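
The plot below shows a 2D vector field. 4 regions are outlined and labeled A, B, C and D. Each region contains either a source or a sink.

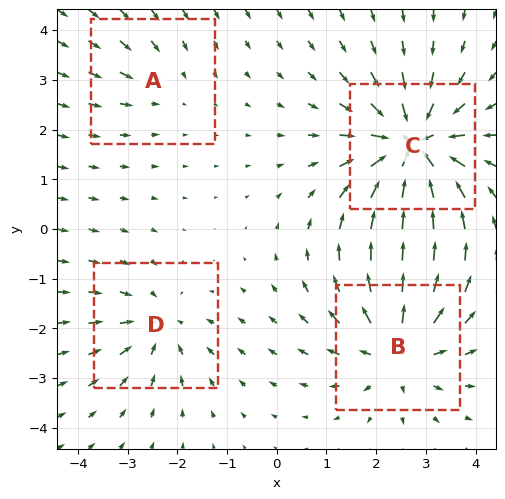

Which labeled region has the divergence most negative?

Divergence at each region's feature centre — A: about -2, B: about +5, C: about -7, D: about -4. Region C is most negative.

C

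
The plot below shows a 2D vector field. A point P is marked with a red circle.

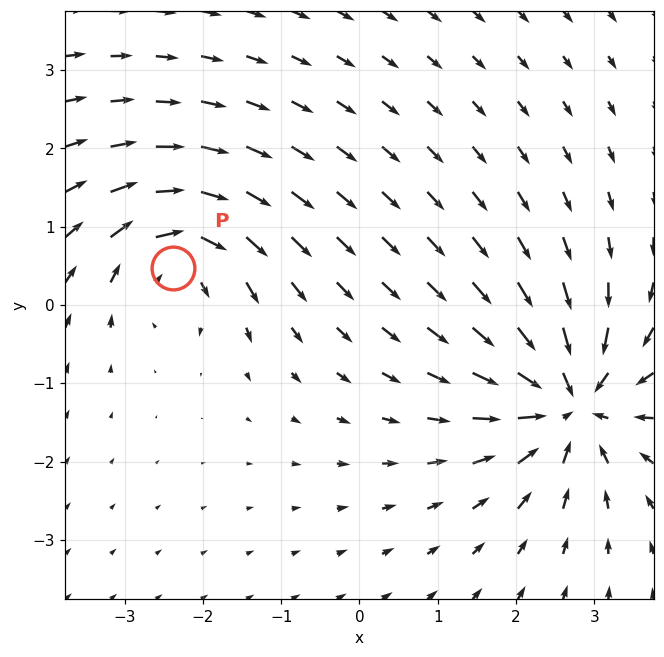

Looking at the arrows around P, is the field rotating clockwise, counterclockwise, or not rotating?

clockwise

Near P at (-2.4, 0.5) the arrows circulate clockwise. The curl (z-component) there is about -4; negative curl means clockwise rotation.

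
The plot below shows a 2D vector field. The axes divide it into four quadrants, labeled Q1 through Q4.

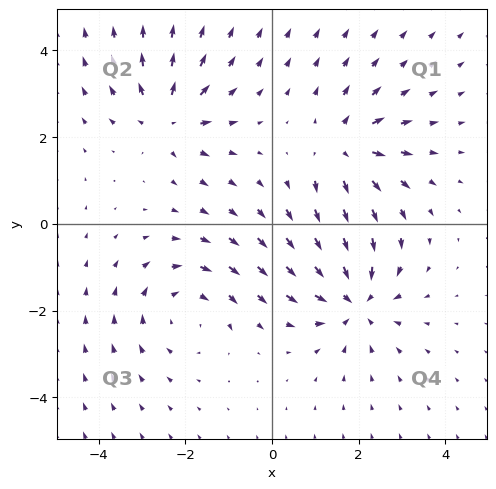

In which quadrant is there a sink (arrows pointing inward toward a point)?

Q4

The sink sits at approximately (1.9, -1.8), which lies in quadrant Q4. The divergence there is about -5, negative as expected for a sink.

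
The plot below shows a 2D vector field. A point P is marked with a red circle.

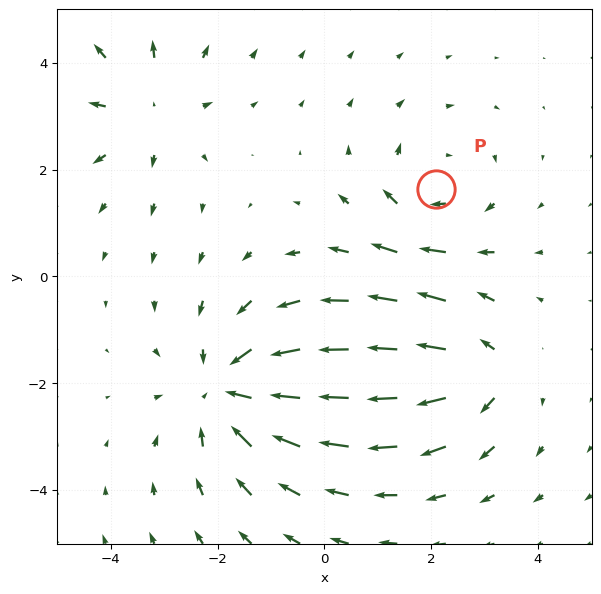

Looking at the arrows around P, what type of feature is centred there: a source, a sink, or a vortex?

At P (2.1, 1.6) the arrows circulate clockwise. Divergence ≈0, curl about -3 — near-zero divergence with nonzero curl is a vortex.

vortex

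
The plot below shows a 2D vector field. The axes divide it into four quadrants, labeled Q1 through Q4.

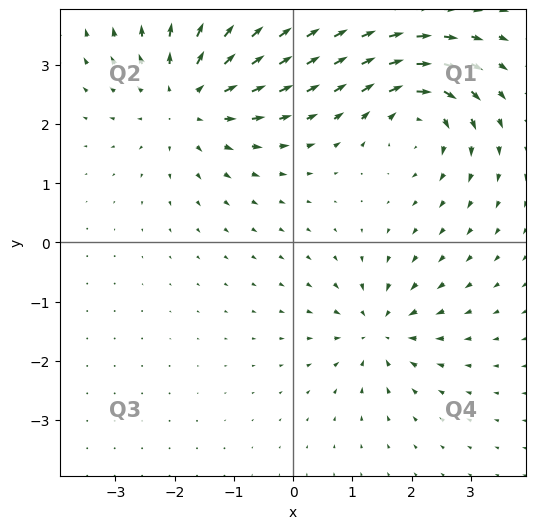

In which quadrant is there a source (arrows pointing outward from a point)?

The source sits at approximately (-1.8, 2.4), which lies in quadrant Q2. The divergence there is about +4, positive as expected for a source.

Q2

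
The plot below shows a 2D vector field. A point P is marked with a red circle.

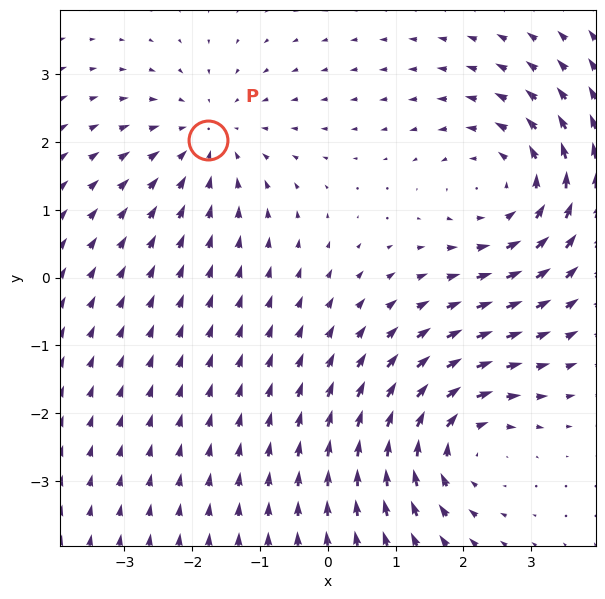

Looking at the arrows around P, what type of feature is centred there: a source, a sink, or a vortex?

sink

At P (-1.8, 2.0) the arrows converge inward. Divergence about -3, curl ≈0 — negative divergence with near-zero curl is a sink.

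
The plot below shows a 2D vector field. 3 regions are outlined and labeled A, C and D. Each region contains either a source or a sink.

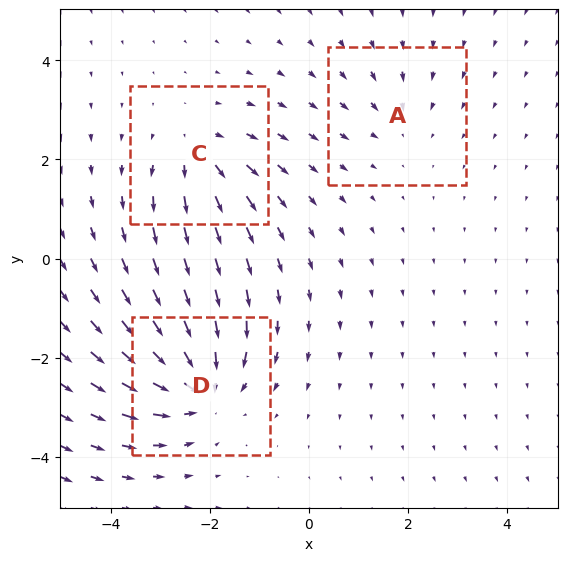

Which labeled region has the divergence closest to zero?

Divergence at each region's feature centre — A: about -2, C: about +4, D: about -5. Region A is closest to zero.

A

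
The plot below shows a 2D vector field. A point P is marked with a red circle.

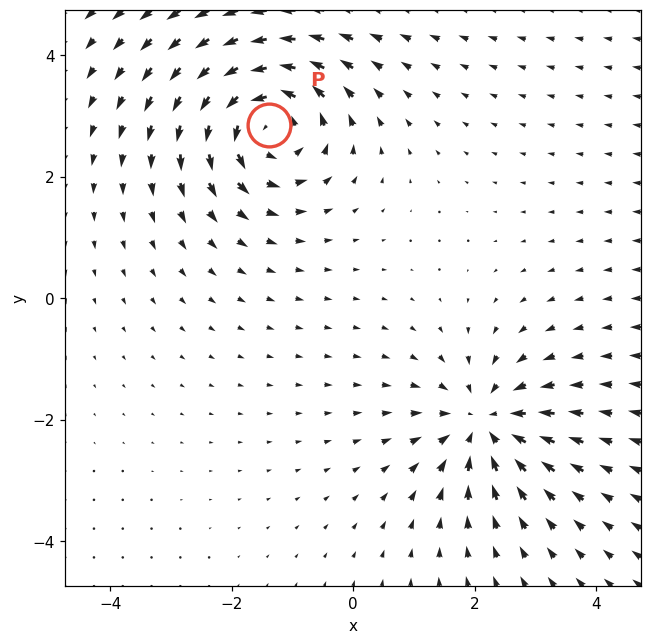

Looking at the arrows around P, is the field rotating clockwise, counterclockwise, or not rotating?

counterclockwise

Near P at (-1.4, 2.8) the arrows circulate counterclockwise. The curl (z-component) there is about +4; positive curl means counterclockwise rotation.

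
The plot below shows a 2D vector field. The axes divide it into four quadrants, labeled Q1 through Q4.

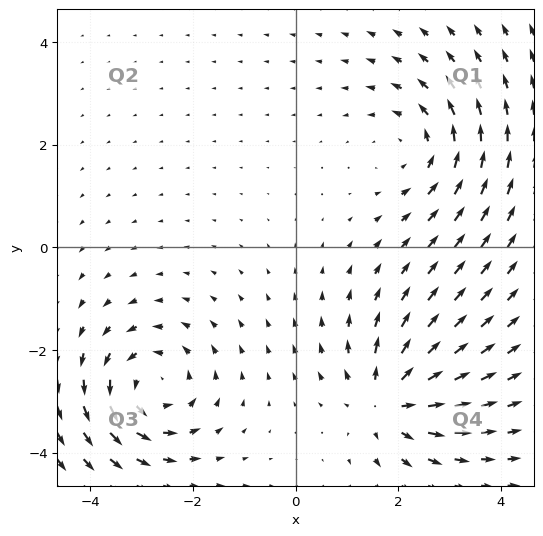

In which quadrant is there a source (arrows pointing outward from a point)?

Q4

The source sits at approximately (1.8, -3.0), which lies in quadrant Q4. The divergence there is about +6, positive as expected for a source.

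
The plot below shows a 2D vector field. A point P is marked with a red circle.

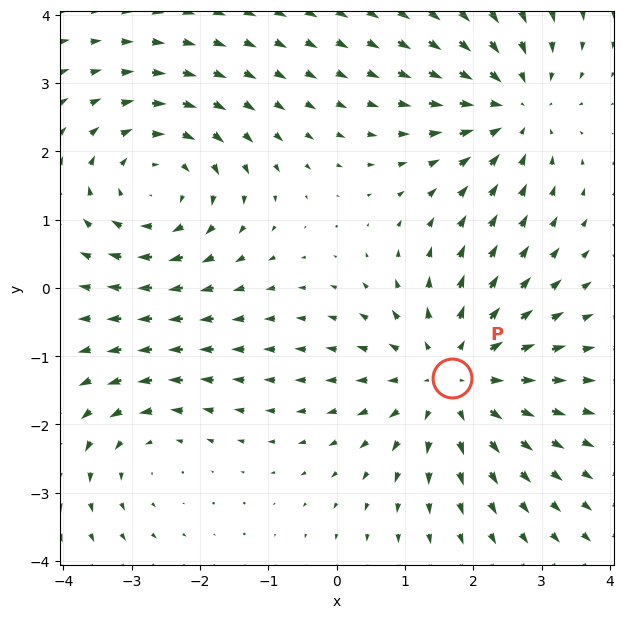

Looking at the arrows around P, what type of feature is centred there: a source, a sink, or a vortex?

source

At P (1.7, -1.3) the arrows spread outward. Divergence about +4, curl ≈0 — positive divergence with near-zero curl is a source.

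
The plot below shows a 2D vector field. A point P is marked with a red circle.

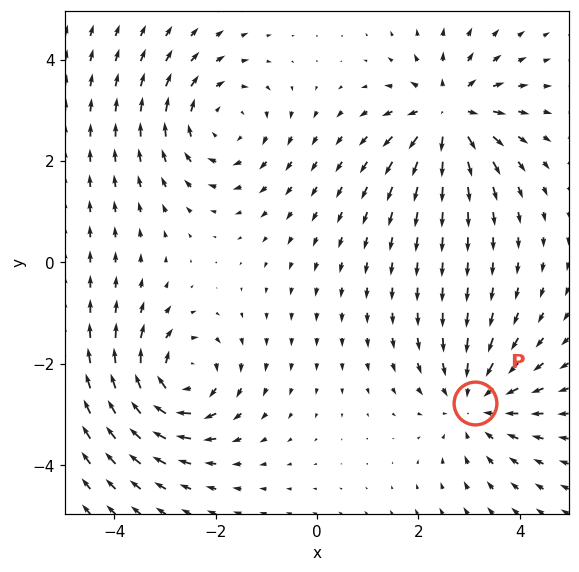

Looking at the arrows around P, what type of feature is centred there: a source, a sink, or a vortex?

At P (3.1, -2.8) the arrows converge inward. Divergence about -4, curl ≈0 — negative divergence with near-zero curl is a sink.

sink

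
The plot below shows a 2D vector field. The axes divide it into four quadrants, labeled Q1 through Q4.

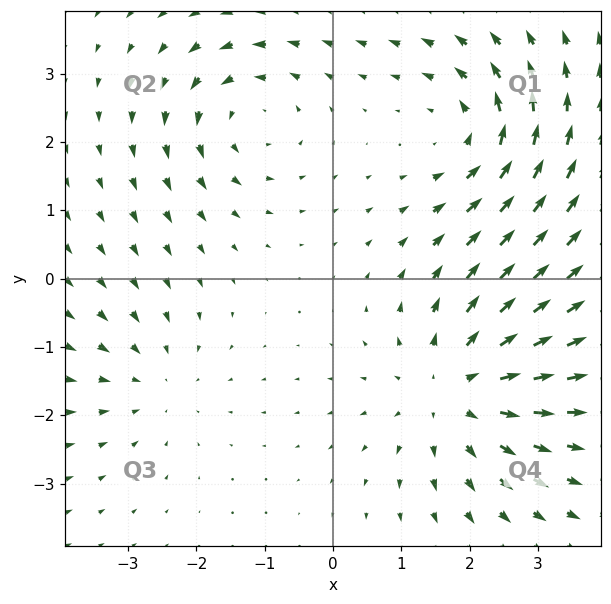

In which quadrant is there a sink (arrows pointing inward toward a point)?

The sink sits at approximately (-2.6, -1.5), which lies in quadrant Q3. The divergence there is about -2, negative as expected for a sink.

Q3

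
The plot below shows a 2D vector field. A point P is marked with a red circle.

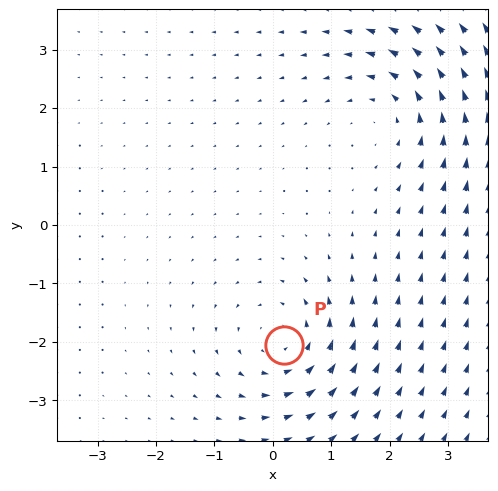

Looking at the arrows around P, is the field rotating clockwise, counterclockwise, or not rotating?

Near P at (0.2, -2.1) the arrows circulate counterclockwise. The curl (z-component) there is about +5; positive curl means counterclockwise rotation.

counterclockwise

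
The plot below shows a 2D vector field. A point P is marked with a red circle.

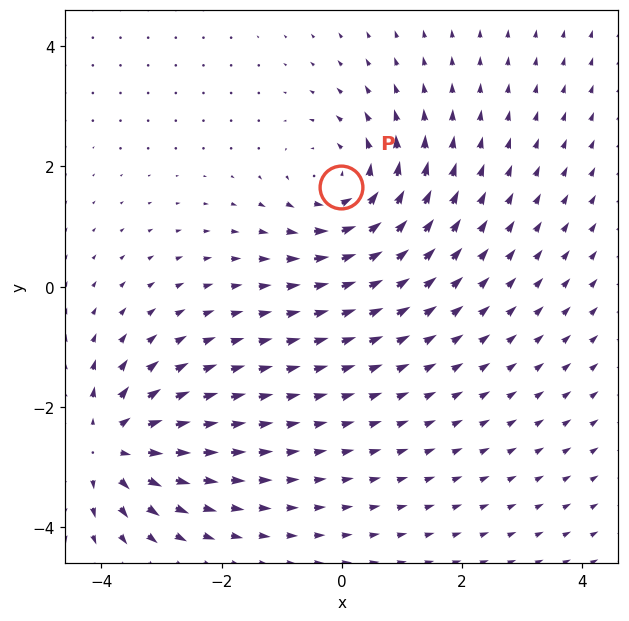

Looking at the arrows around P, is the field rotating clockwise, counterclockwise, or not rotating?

Near P at (-0.0, 1.6) the arrows circulate counterclockwise. The curl (z-component) there is about +4; positive curl means counterclockwise rotation.

counterclockwise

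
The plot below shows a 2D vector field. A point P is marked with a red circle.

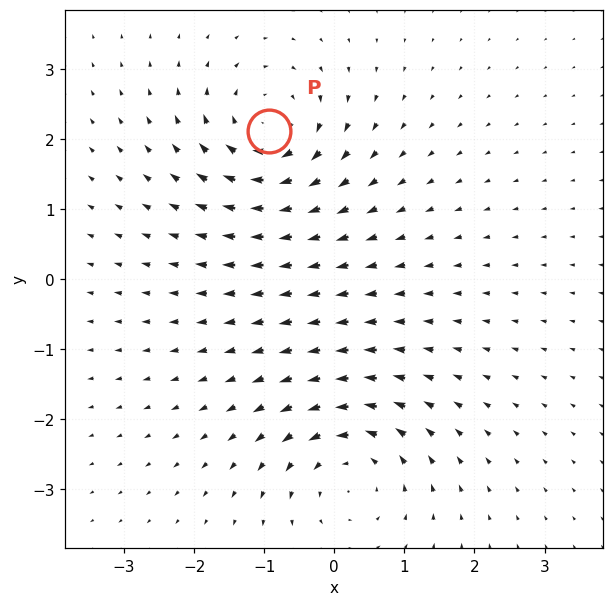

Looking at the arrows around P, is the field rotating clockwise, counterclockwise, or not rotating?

clockwise

Near P at (-0.9, 2.1) the arrows circulate clockwise. The curl (z-component) there is about -6; negative curl means clockwise rotation.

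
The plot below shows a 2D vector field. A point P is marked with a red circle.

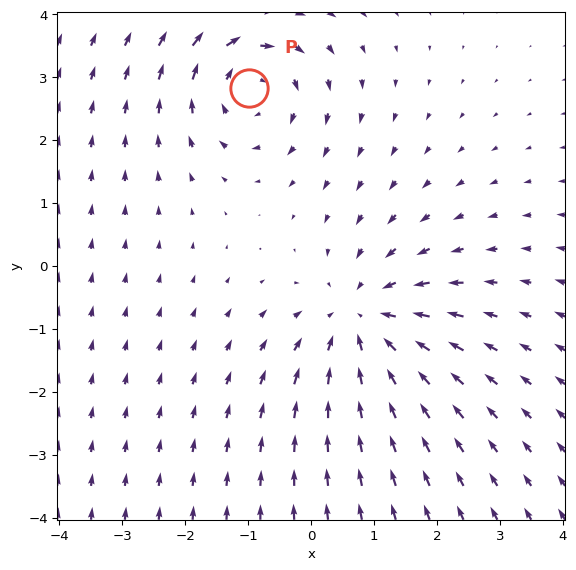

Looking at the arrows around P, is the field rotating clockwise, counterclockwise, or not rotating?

clockwise

Near P at (-1.0, 2.8) the arrows circulate clockwise. The curl (z-component) there is about -3; negative curl means clockwise rotation.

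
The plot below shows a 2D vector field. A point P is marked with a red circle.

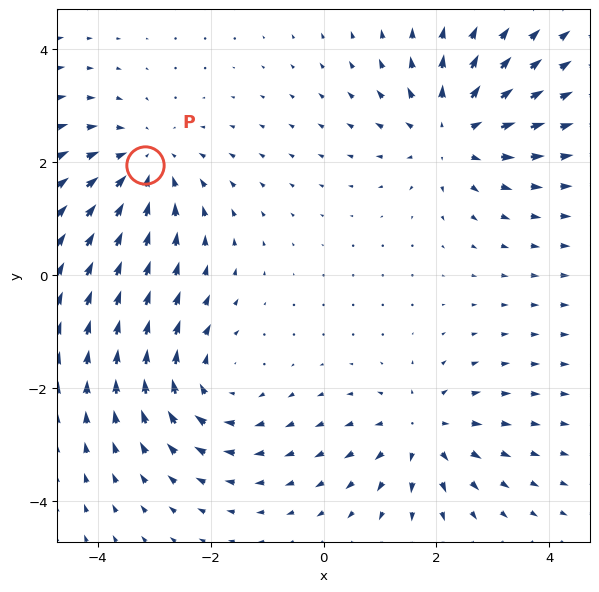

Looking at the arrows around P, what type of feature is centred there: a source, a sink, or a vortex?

At P (-3.2, 2.0) the arrows converge inward. Divergence about -4, curl ≈0 — negative divergence with near-zero curl is a sink.

sink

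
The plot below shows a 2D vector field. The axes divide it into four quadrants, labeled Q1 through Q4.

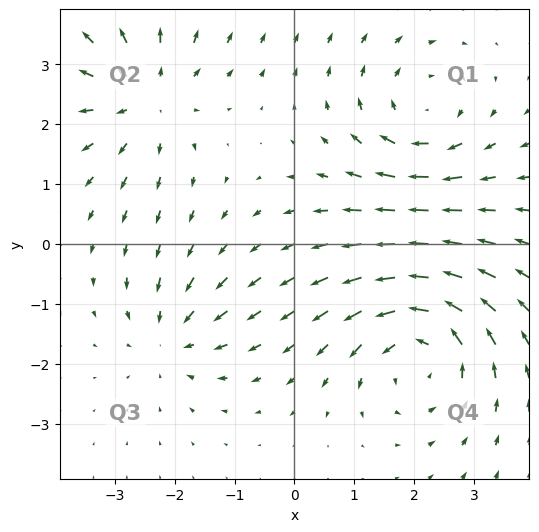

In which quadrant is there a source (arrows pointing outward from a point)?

The source sits at approximately (-2.5, 2.5), which lies in quadrant Q2. The divergence there is about +4, positive as expected for a source.

Q2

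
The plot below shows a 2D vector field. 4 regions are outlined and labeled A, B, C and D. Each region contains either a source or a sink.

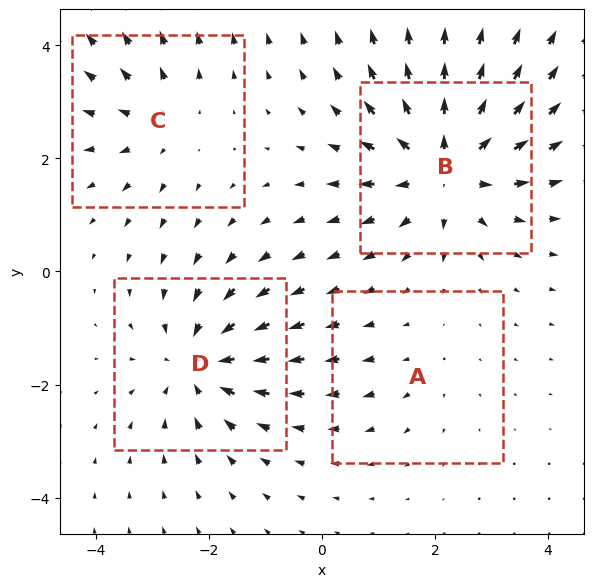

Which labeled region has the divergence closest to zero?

Divergence at each region's feature centre — A: about +2, B: about +6, C: about +3, D: about -5. Region A is closest to zero.

A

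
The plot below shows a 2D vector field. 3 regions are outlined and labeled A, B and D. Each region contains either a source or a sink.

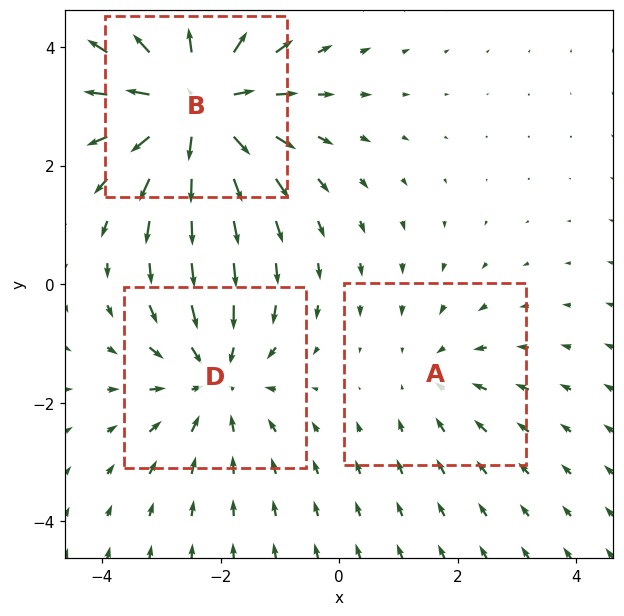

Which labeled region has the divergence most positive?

B

Divergence at each region's feature centre — A: about -2, B: about +4, D: about -3. Region B is most positive.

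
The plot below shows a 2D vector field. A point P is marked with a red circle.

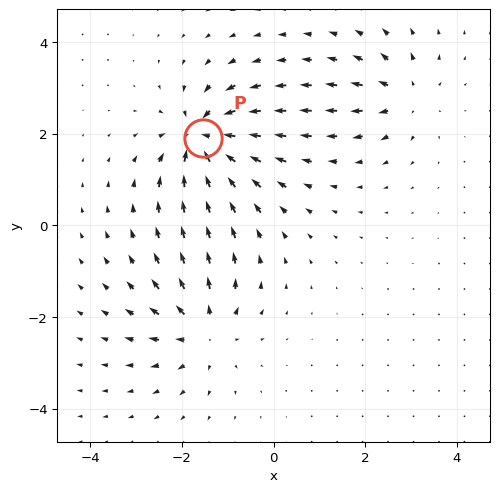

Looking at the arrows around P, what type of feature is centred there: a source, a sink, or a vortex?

At P (-1.5, 1.9) the arrows converge inward. Divergence about -6, curl ≈0 — negative divergence with near-zero curl is a sink.

sink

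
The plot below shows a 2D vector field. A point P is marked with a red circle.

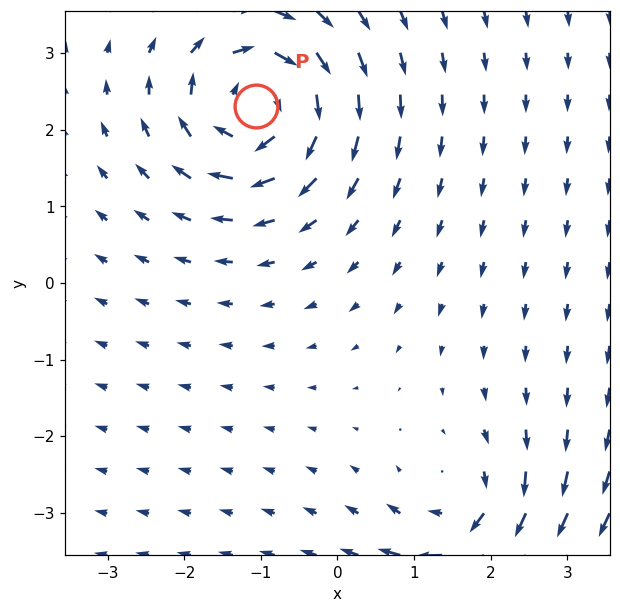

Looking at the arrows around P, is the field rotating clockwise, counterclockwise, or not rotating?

clockwise

Near P at (-1.1, 2.3) the arrows circulate clockwise. The curl (z-component) there is about -6; negative curl means clockwise rotation.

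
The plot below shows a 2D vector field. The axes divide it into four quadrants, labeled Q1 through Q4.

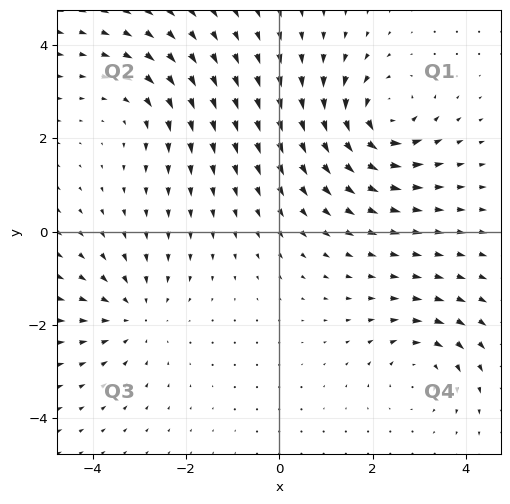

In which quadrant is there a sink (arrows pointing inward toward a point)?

Q3

The sink sits at approximately (-3.1, -1.8), which lies in quadrant Q3. The divergence there is about -3, negative as expected for a sink.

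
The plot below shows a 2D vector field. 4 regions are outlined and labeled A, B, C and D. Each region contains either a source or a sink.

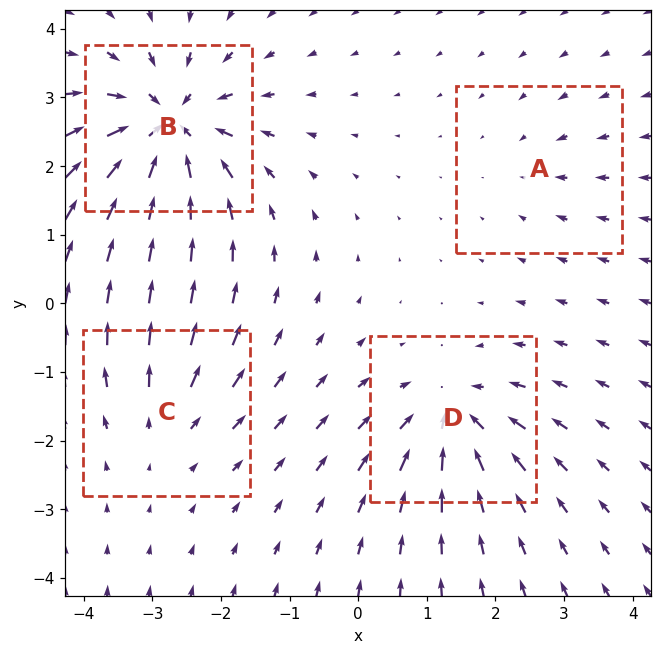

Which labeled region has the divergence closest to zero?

Divergence at each region's feature centre — A: about -2, B: about -9, C: about +4, D: about -6. Region A is closest to zero.

A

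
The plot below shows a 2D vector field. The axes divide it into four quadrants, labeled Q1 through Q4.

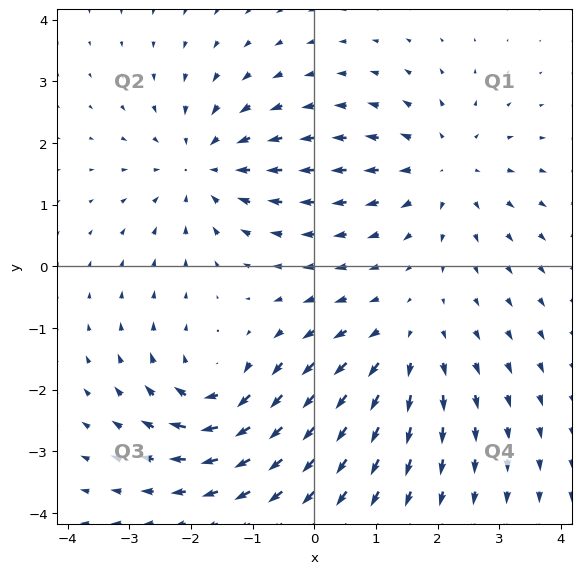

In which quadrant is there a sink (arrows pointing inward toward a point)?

Q2

The sink sits at approximately (-1.8, 1.6), which lies in quadrant Q2. The divergence there is about -4, negative as expected for a sink.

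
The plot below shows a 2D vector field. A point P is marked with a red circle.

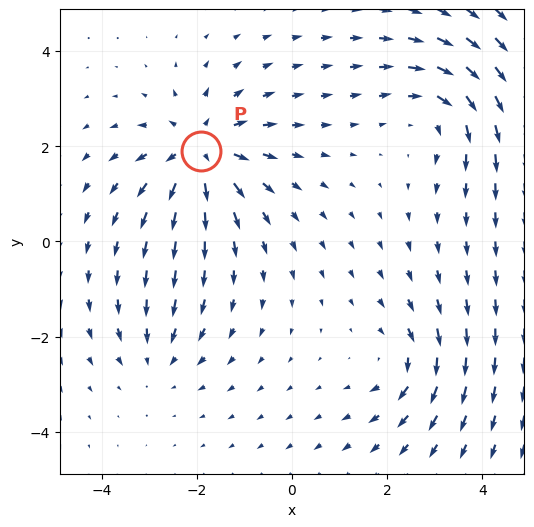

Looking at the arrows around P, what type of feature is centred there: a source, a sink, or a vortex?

At P (-1.9, 1.9) the arrows spread outward. Divergence about +5, curl ≈0 — positive divergence with near-zero curl is a source.

source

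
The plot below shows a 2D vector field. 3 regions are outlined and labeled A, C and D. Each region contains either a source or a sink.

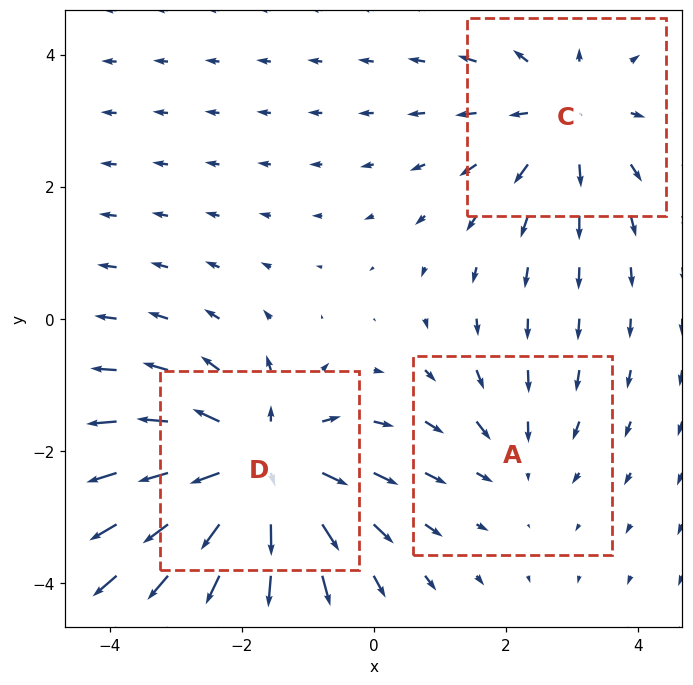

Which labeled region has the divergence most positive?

Divergence at each region's feature centre — A: about -2, C: about +3, D: about +4. Region D is most positive.

D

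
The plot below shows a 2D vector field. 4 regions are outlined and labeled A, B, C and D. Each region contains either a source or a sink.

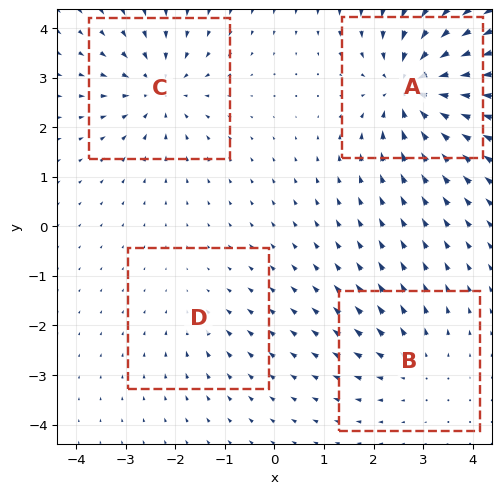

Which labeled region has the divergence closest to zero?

Divergence at each region's feature centre — A: about -7, B: about +3, C: about -5, D: about -2. Region D is closest to zero.

D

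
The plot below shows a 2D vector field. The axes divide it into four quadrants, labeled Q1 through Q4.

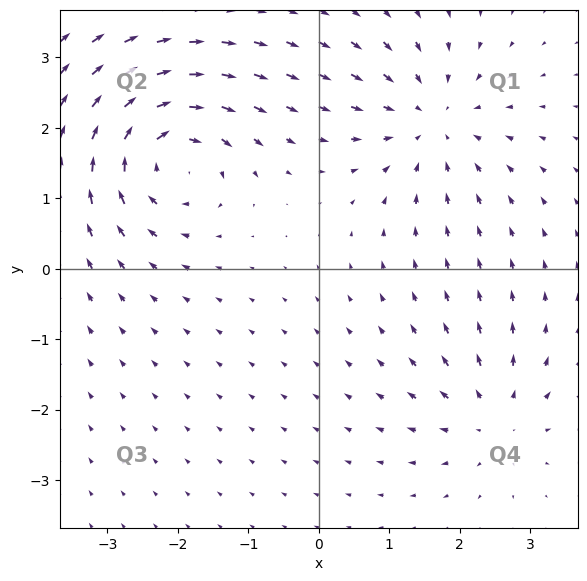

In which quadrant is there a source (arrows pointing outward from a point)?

The source sits at approximately (2.5, -2.1), which lies in quadrant Q4. The divergence there is about +4, positive as expected for a source.

Q4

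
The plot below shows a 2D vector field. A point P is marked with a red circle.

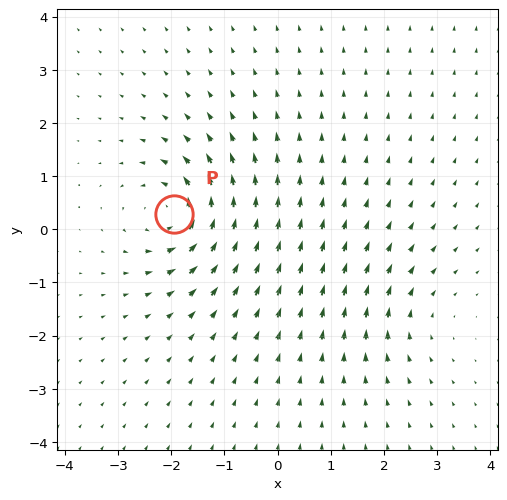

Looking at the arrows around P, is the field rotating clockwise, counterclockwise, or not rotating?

counterclockwise

Near P at (-1.9, 0.3) the arrows circulate counterclockwise. The curl (z-component) there is about +7; positive curl means counterclockwise rotation.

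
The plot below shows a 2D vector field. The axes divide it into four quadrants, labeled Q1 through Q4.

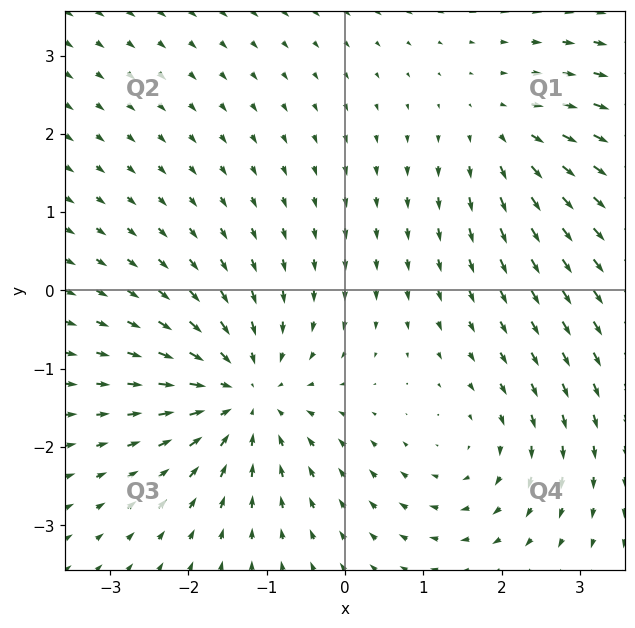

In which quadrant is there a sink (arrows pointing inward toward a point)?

Q3

The sink sits at approximately (-1.3, -1.3), which lies in quadrant Q3. The divergence there is about -5, negative as expected for a sink.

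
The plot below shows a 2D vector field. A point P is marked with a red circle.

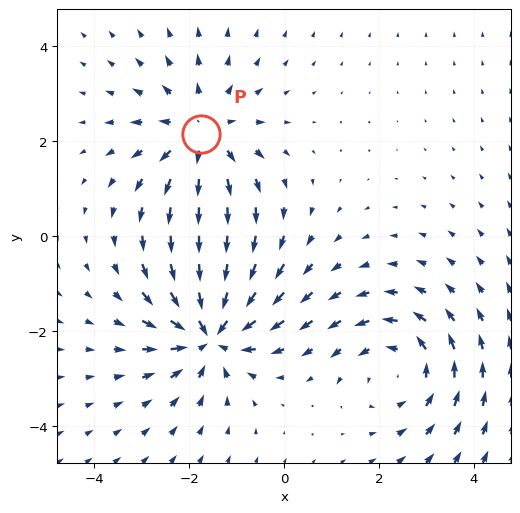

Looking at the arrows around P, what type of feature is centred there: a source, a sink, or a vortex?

At P (-1.7, 2.2) the arrows spread outward. Divergence about +4, curl ≈0 — positive divergence with near-zero curl is a source.

source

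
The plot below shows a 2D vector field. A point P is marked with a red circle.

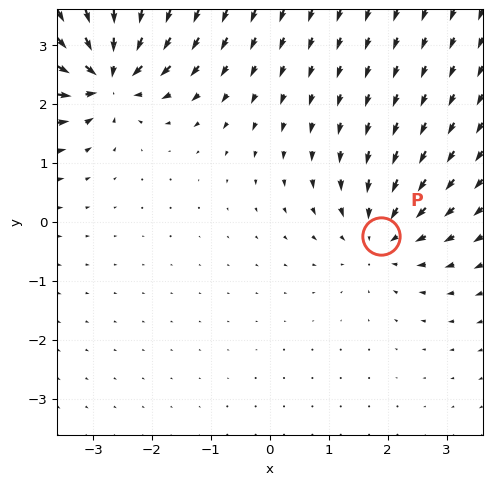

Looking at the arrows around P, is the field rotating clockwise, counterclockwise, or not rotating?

Near P at (1.9, -0.2) the arrows show no circulation. The curl there is ≈0.

not rotating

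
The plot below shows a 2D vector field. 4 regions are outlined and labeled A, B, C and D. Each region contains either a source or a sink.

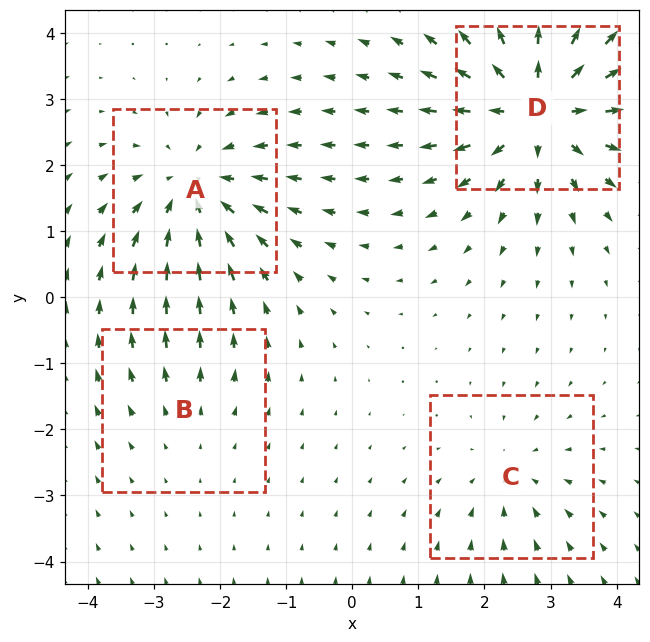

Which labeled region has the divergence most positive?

D

Divergence at each region's feature centre — A: about -5, B: about +2, C: about -3, D: about +7. Region D is most positive.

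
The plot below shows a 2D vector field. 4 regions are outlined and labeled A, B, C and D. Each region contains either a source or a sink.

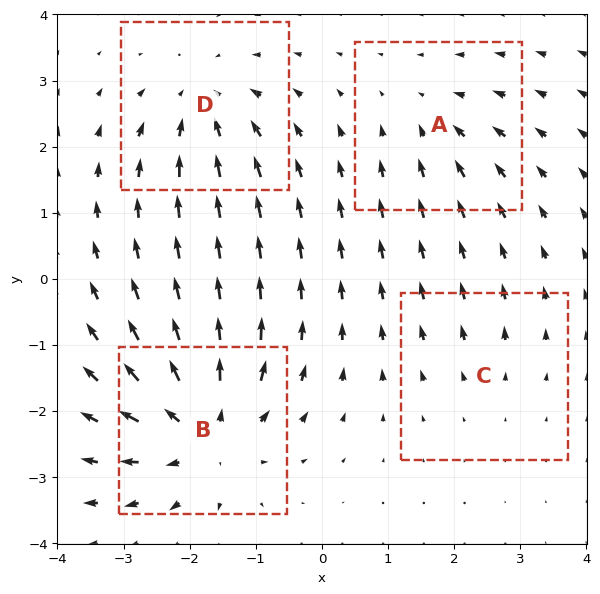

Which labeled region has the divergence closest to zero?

C

Divergence at each region's feature centre — A: about -3, B: about +7, C: about +2, D: about -5. Region C is closest to zero.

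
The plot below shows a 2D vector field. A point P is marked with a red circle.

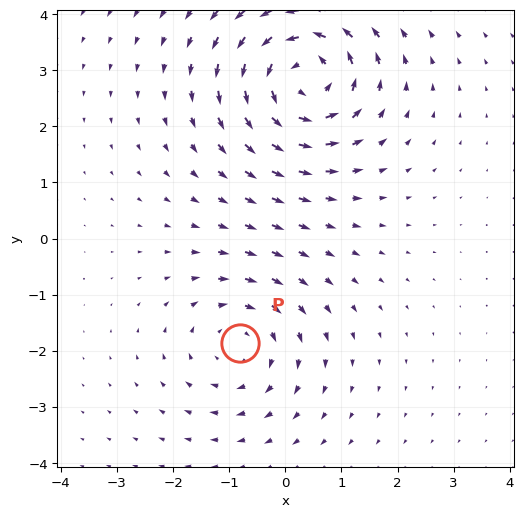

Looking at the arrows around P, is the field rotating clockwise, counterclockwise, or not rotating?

Near P at (-0.8, -1.9) the arrows circulate clockwise. The curl (z-component) there is about -2; negative curl means clockwise rotation.

clockwise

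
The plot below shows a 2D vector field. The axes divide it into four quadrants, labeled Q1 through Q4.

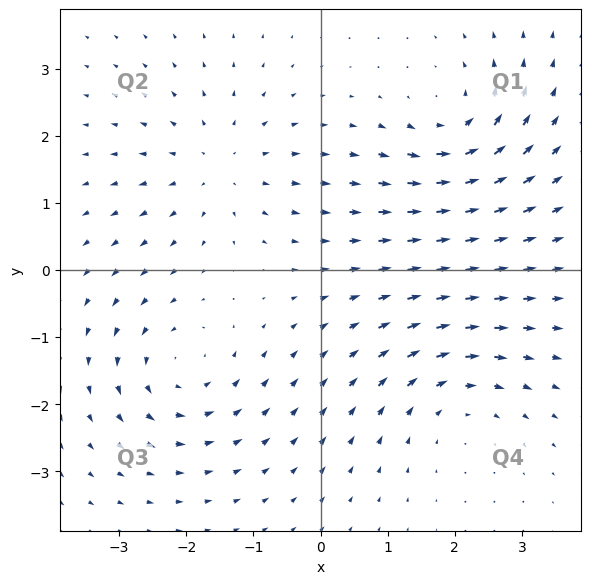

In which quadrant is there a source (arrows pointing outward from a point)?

The source sits at approximately (-1.5, 1.5), which lies in quadrant Q2. The divergence there is about +4, positive as expected for a source.

Q2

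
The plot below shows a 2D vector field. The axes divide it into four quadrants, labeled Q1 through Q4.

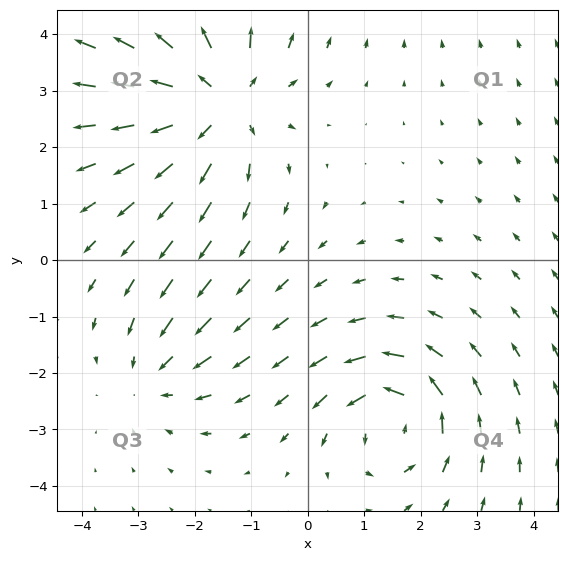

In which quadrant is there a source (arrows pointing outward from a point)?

The source sits at approximately (-1.6, 2.8), which lies in quadrant Q2. The divergence there is about +4, positive as expected for a source.

Q2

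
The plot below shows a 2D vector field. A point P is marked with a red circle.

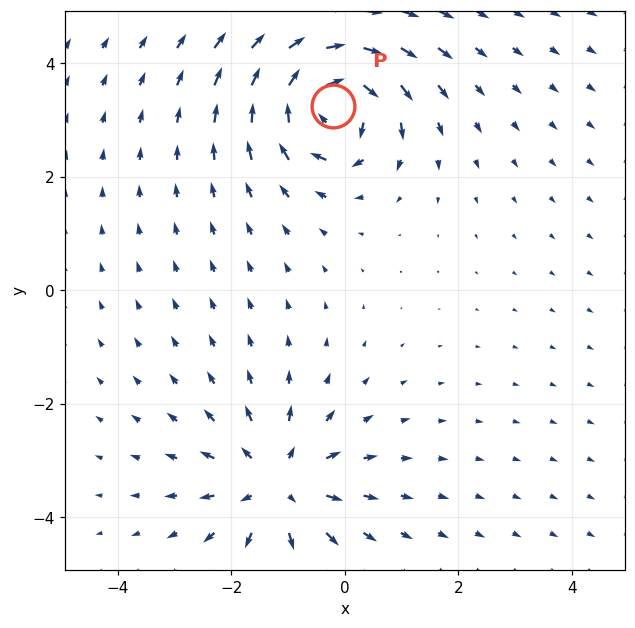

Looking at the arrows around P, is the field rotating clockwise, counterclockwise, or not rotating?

clockwise

Near P at (-0.2, 3.3) the arrows circulate clockwise. The curl (z-component) there is about -7; negative curl means clockwise rotation.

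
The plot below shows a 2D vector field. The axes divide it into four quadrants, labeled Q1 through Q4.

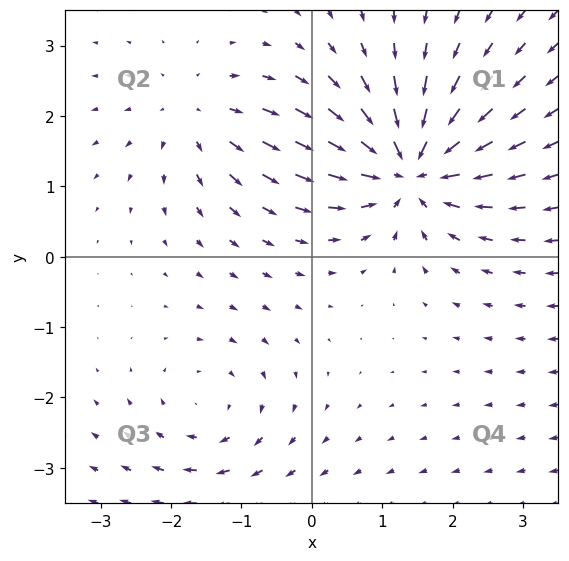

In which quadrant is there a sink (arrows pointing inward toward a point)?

Q1

The sink sits at approximately (1.4, 1.3), which lies in quadrant Q1. The divergence there is about -7, negative as expected for a sink.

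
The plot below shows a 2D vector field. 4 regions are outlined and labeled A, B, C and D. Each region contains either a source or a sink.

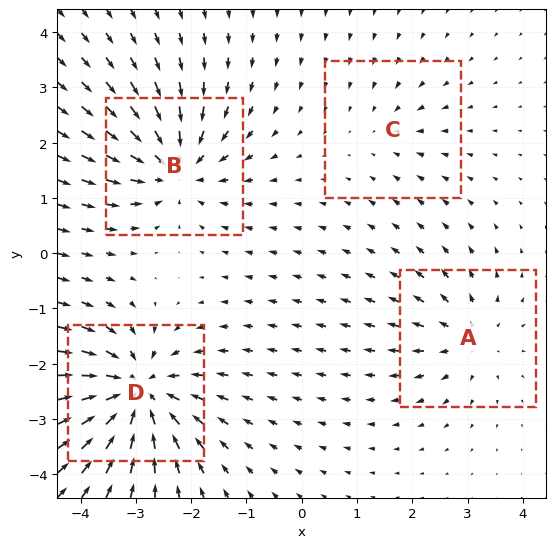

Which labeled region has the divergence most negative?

D

Divergence at each region's feature centre — A: about +4, B: about -6, C: about -2, D: about -8. Region D is most negative.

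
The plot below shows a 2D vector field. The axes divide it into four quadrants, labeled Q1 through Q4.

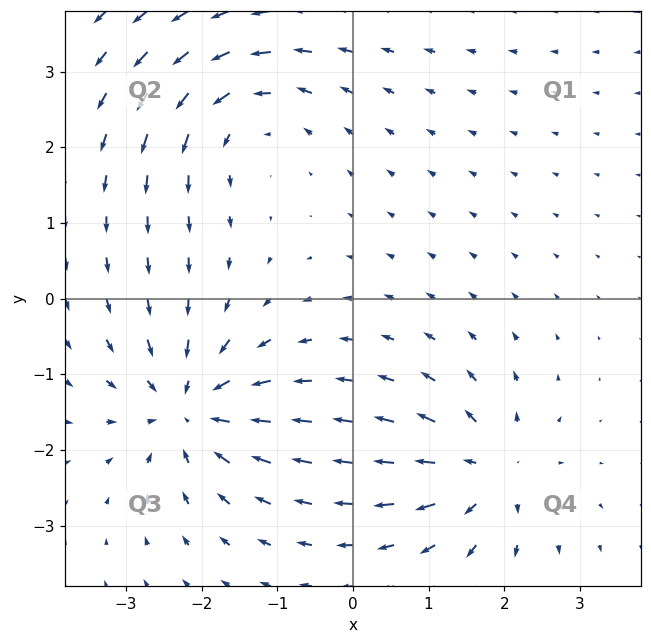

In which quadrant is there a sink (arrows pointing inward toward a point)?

The sink sits at approximately (-2.2, -1.4), which lies in quadrant Q3. The divergence there is about -5, negative as expected for a sink.

Q3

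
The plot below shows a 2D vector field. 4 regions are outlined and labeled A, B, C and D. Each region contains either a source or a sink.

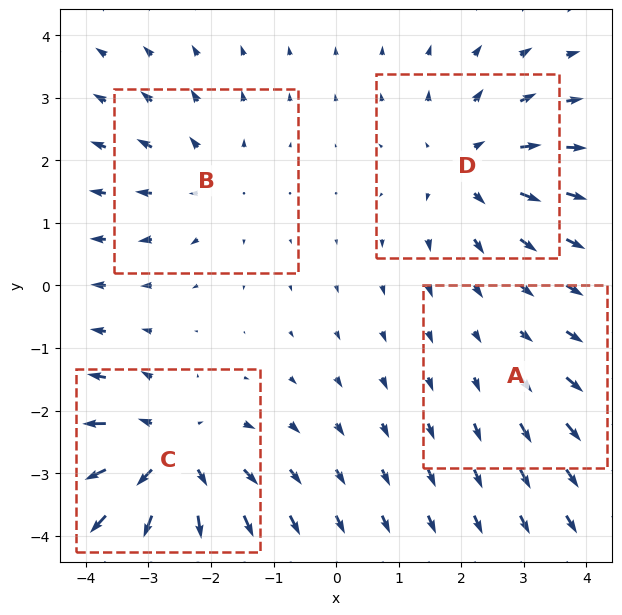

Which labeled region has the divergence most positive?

C

Divergence at each region's feature centre — A: about +2, B: about +3, C: about +6, D: about +4. Region C is most positive.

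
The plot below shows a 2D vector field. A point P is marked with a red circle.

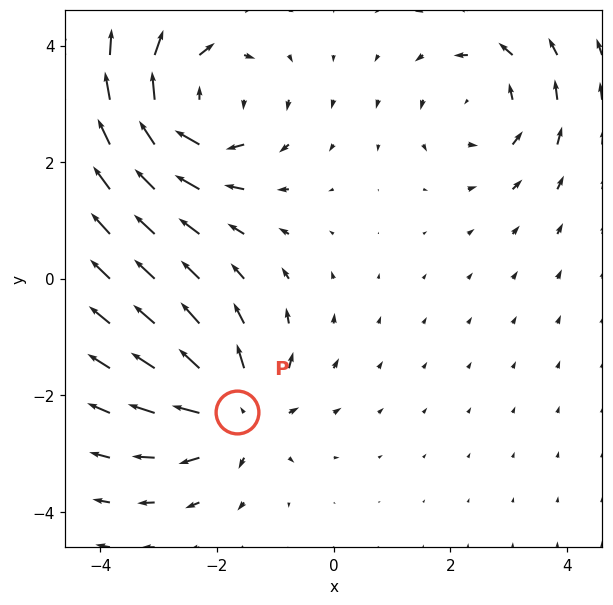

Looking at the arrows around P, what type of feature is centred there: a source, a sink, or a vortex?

source

At P (-1.7, -2.3) the arrows spread outward. Divergence about +4, curl ≈0 — positive divergence with near-zero curl is a source.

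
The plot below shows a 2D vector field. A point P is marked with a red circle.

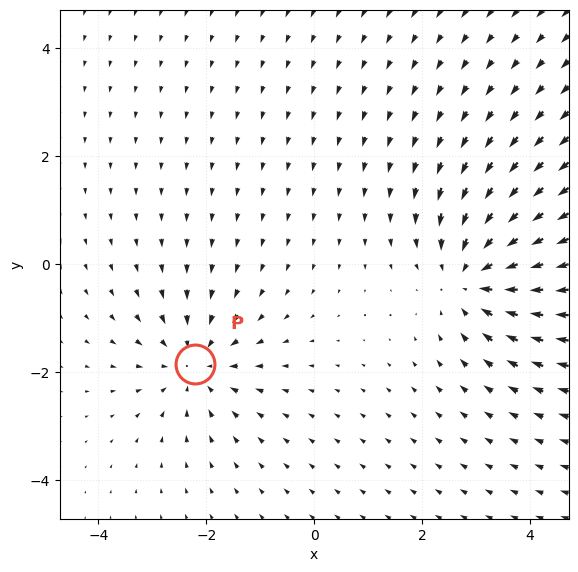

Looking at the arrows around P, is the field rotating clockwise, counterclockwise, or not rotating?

not rotating

Near P at (-2.2, -1.9) the arrows show no circulation. The curl there is ≈0.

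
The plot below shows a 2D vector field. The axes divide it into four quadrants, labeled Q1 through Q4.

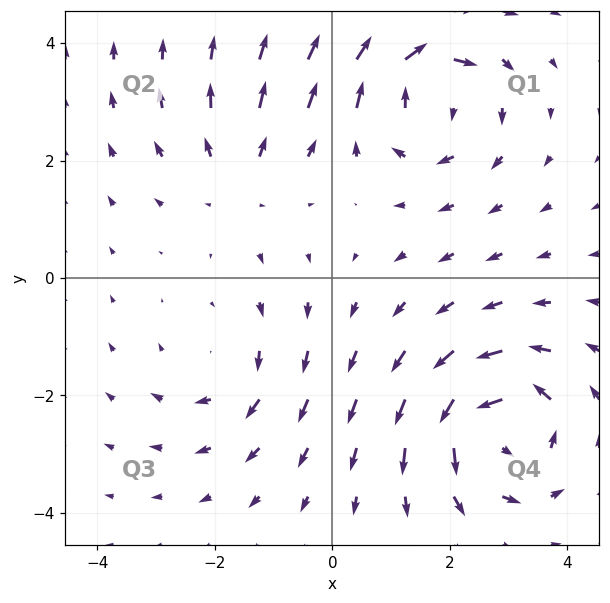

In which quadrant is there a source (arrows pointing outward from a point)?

Q2

The source sits at approximately (-1.6, 1.6), which lies in quadrant Q2. The divergence there is about +3, positive as expected for a source.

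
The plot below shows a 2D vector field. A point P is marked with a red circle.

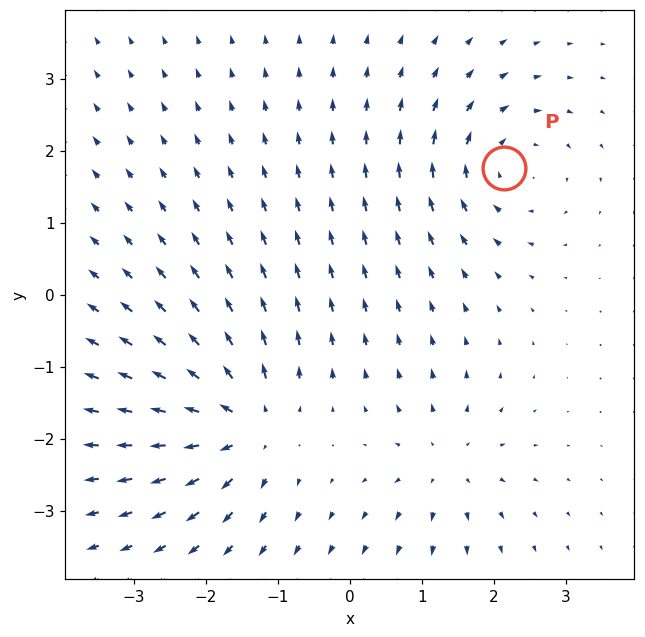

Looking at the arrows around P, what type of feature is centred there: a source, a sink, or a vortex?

vortex

At P (2.1, 1.8) the arrows circulate clockwise. Divergence ≈0, curl about -4 — near-zero divergence with nonzero curl is a vortex.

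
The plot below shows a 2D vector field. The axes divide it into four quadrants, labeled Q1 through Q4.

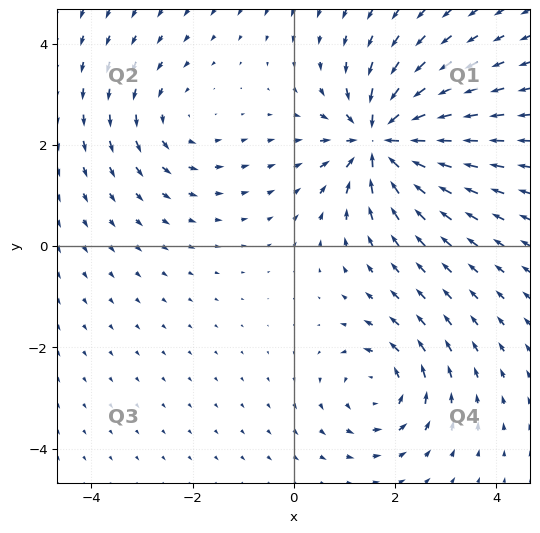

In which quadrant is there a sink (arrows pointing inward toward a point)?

Q1

The sink sits at approximately (1.7, 2.1), which lies in quadrant Q1. The divergence there is about -6, negative as expected for a sink.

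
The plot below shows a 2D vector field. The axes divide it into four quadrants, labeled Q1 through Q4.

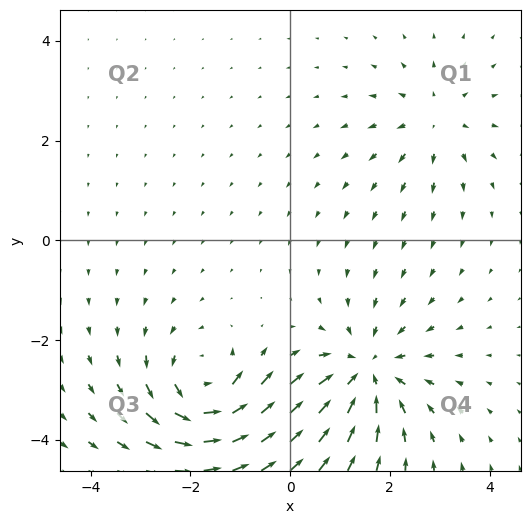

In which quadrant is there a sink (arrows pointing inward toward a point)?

Q4

The sink sits at approximately (1.5, -2.6), which lies in quadrant Q4. The divergence there is about -5, negative as expected for a sink.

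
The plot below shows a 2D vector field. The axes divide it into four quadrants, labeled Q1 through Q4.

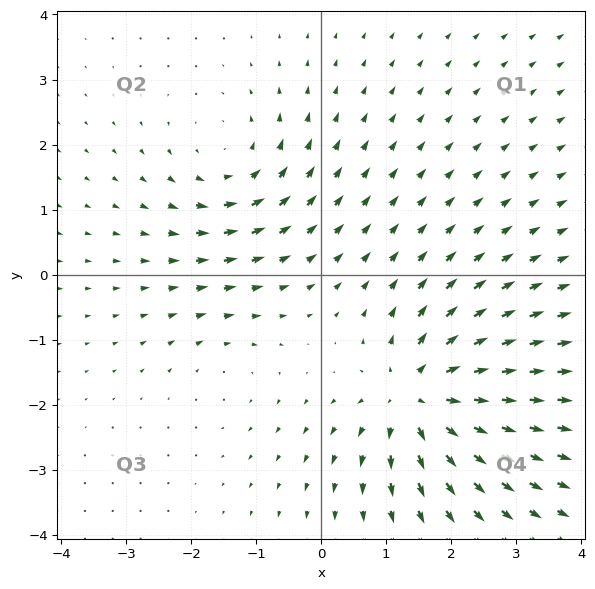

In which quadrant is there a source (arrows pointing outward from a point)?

Q4

The source sits at approximately (1.5, -1.9), which lies in quadrant Q4. The divergence there is about +6, positive as expected for a source.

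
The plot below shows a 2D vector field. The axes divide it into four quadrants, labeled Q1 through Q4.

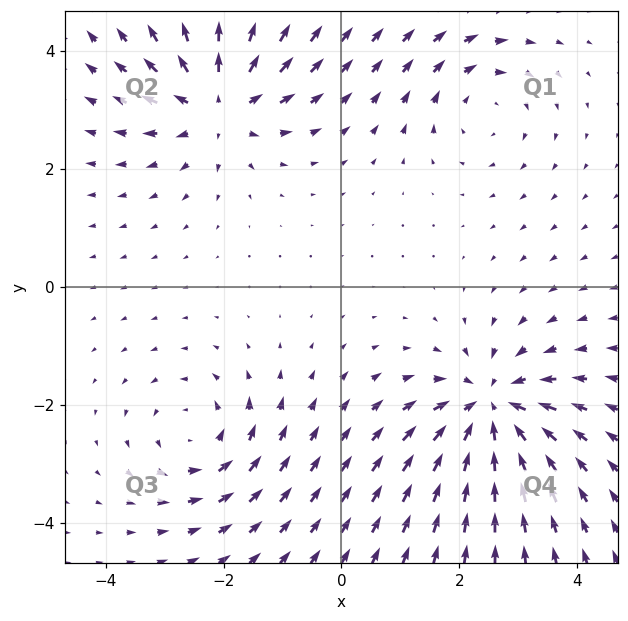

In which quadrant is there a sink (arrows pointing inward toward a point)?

Q4

The sink sits at approximately (2.5, -2.1), which lies in quadrant Q4. The divergence there is about -6, negative as expected for a sink.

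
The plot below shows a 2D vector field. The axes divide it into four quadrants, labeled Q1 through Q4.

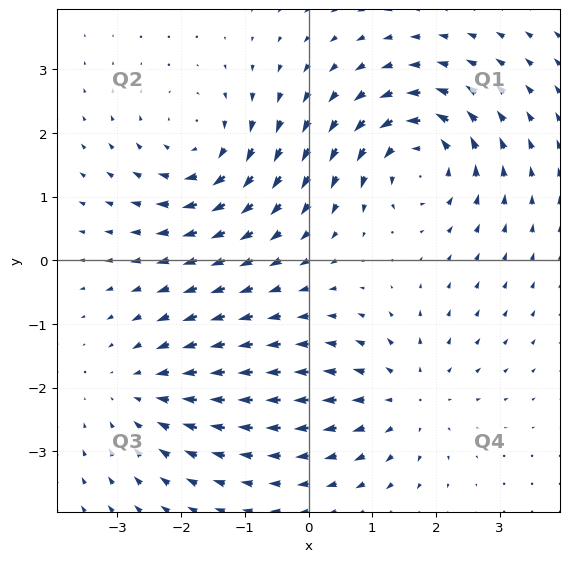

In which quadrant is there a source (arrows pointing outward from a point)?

The source sits at approximately (1.5, -2.2), which lies in quadrant Q4. The divergence there is about +4, positive as expected for a source.

Q4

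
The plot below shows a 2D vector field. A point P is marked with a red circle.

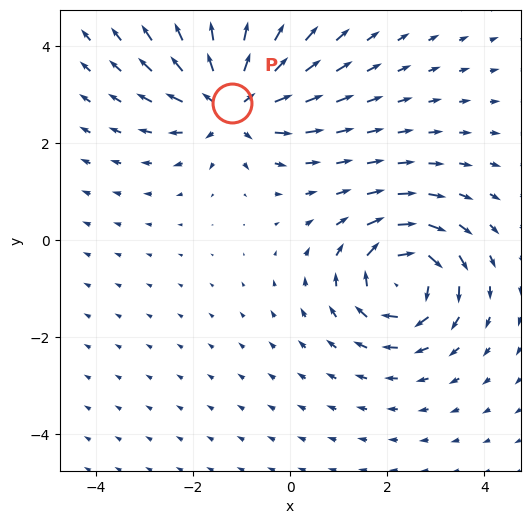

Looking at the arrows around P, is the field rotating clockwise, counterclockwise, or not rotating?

Near P at (-1.2, 2.8) the arrows show no circulation. The curl there is ≈0.

not rotating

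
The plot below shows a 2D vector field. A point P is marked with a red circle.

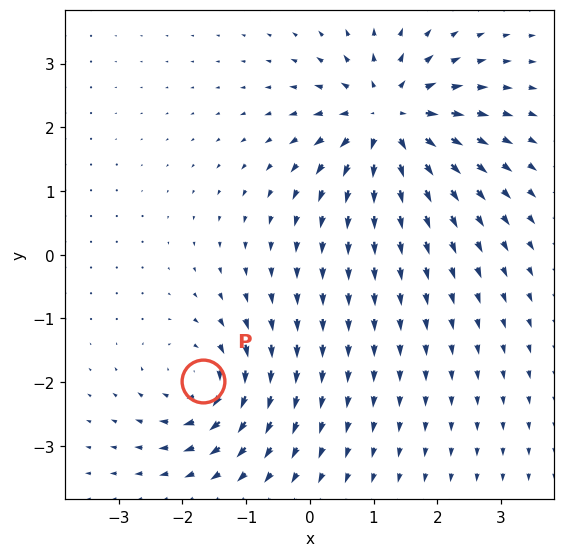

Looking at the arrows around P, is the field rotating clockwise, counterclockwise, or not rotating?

clockwise

Near P at (-1.7, -2.0) the arrows circulate clockwise. The curl (z-component) there is about -5; negative curl means clockwise rotation.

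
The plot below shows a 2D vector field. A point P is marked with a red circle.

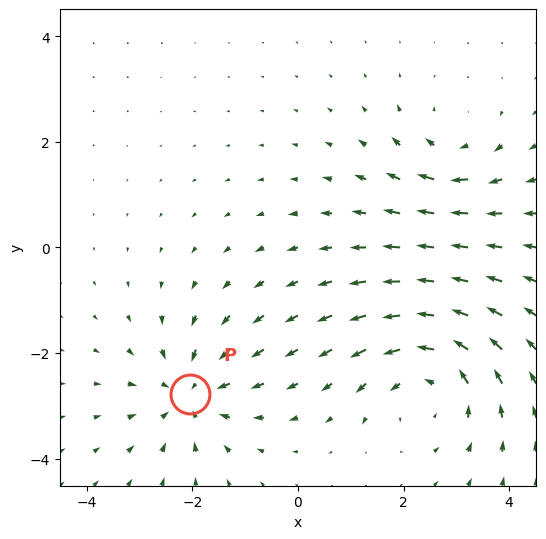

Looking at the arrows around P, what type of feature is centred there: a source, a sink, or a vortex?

sink

At P (-2.0, -2.8) the arrows converge inward. Divergence about -4, curl ≈0 — negative divergence with near-zero curl is a sink.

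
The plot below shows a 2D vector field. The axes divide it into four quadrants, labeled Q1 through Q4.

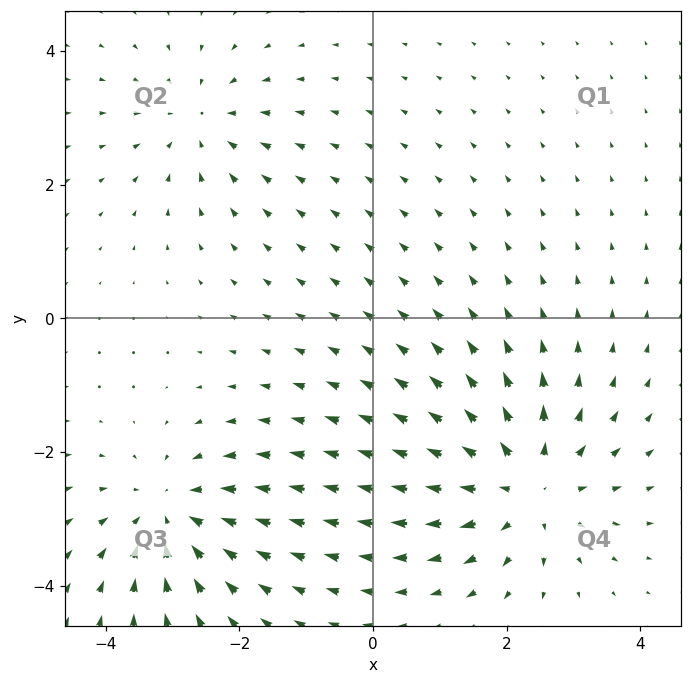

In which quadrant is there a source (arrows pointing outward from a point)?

Q4

The source sits at approximately (2.3, -2.5), which lies in quadrant Q4. The divergence there is about +5, positive as expected for a source.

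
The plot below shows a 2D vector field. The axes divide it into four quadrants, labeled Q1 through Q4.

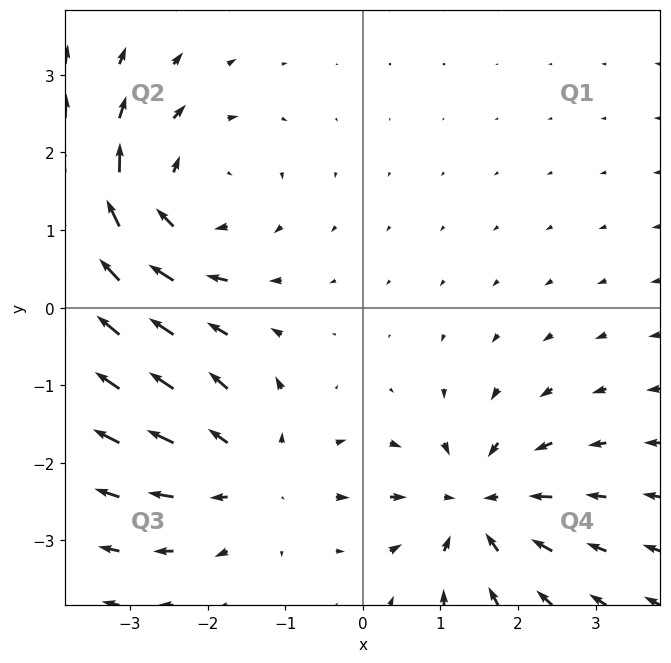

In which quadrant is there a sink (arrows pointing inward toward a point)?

The sink sits at approximately (1.5, -2.5), which lies in quadrant Q4. The divergence there is about -4, negative as expected for a sink.

Q4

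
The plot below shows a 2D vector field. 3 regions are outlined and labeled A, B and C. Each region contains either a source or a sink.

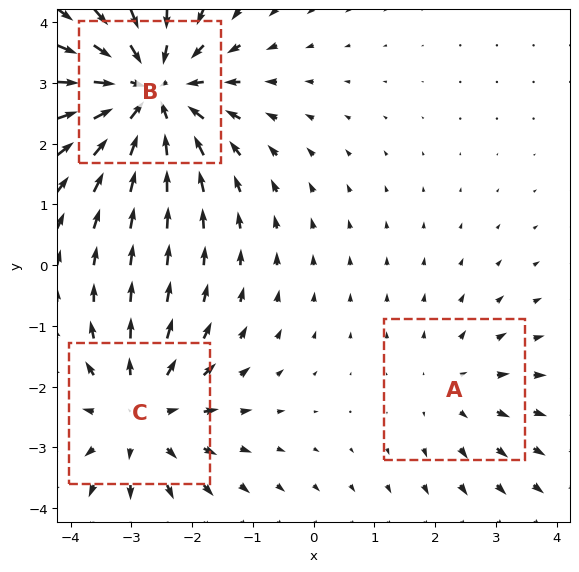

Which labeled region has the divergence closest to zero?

Divergence at each region's feature centre — A: about +2, B: about -4, C: about +3. Region A is closest to zero.

A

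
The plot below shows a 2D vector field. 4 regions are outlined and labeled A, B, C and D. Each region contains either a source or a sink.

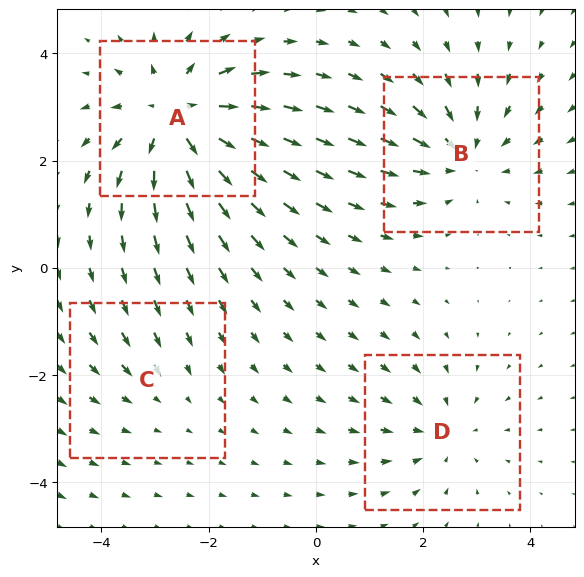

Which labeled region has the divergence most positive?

A

Divergence at each region's feature centre — A: about +6, B: about -4, C: about -2, D: about -3. Region A is most positive.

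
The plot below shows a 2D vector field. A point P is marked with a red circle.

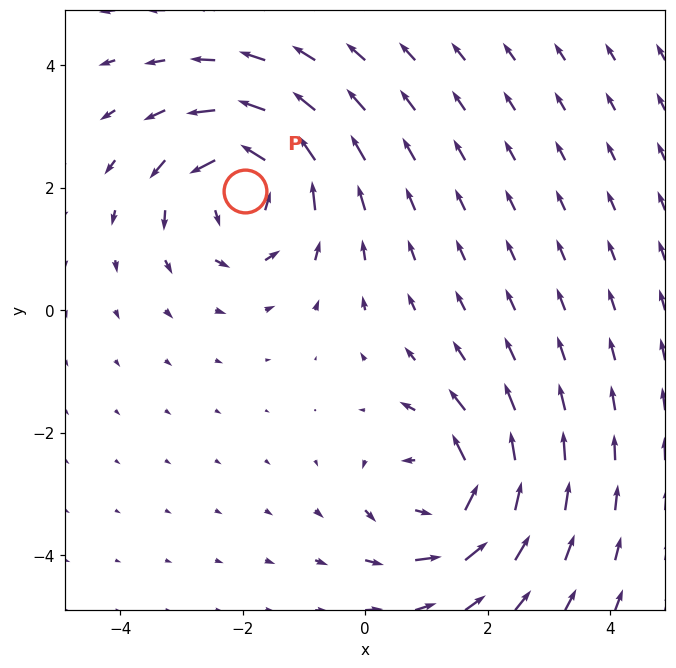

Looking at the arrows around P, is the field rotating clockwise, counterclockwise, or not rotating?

counterclockwise

Near P at (-2.0, 1.9) the arrows circulate counterclockwise. The curl (z-component) there is about +4; positive curl means counterclockwise rotation.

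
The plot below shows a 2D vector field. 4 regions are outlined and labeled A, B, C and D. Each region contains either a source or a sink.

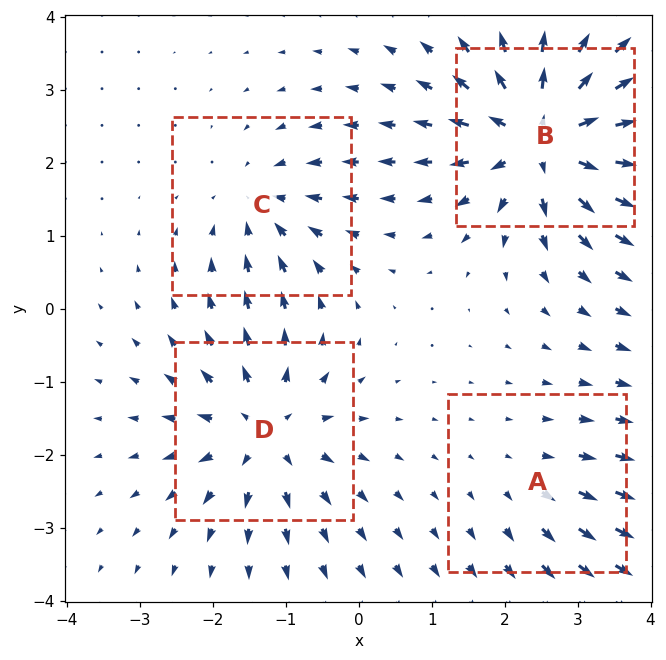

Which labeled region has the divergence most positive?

B

Divergence at each region's feature centre — A: about +2, B: about +8, C: about -4, D: about +6. Region B is most positive.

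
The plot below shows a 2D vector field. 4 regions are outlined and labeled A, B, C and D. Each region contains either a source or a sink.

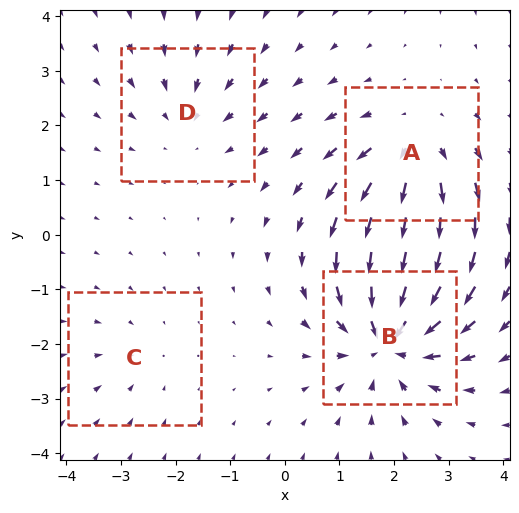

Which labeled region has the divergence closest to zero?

C

Divergence at each region's feature centre — A: about +5, B: about -7, C: about -2, D: about -3. Region C is closest to zero.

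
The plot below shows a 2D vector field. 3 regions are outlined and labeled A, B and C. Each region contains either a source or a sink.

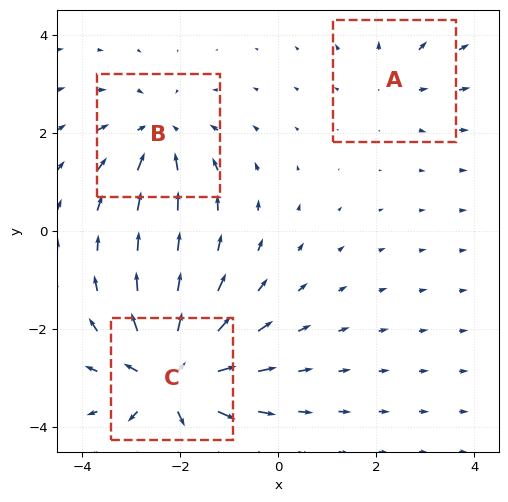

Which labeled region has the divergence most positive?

C

Divergence at each region's feature centre — A: about +2, B: about -3, C: about +5. Region C is most positive.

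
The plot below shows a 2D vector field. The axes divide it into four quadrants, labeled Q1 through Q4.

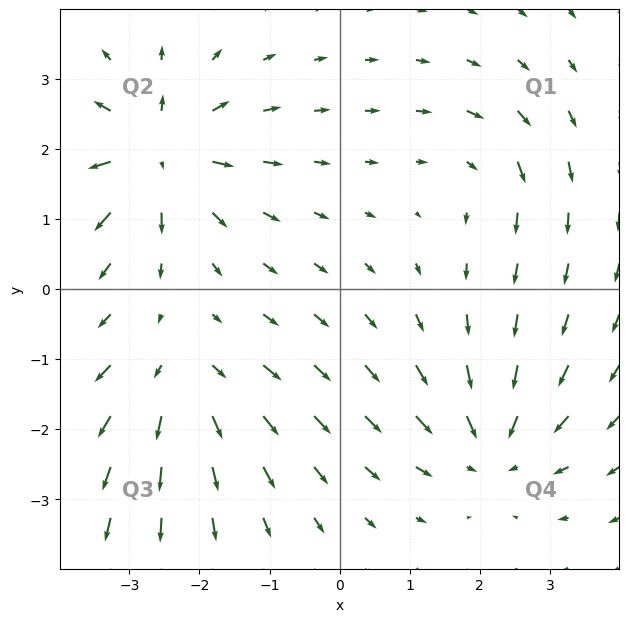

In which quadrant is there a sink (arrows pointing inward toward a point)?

Q4

The sink sits at approximately (2.2, -2.2), which lies in quadrant Q4. The divergence there is about -4, negative as expected for a sink.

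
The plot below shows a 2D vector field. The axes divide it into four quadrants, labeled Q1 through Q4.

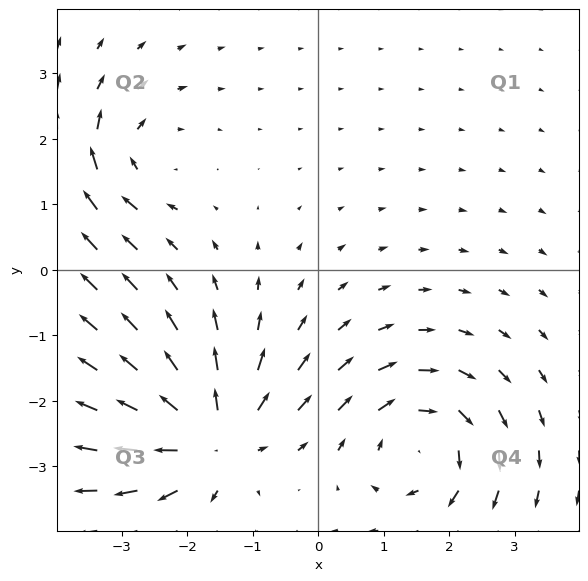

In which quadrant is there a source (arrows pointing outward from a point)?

The source sits at approximately (-1.6, -2.5), which lies in quadrant Q3. The divergence there is about +5, positive as expected for a source.

Q3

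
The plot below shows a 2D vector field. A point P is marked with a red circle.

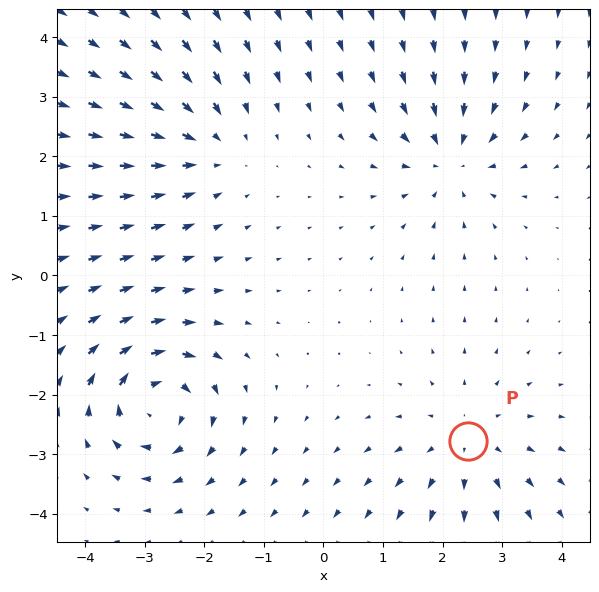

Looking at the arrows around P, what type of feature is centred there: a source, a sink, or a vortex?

source

At P (2.4, -2.8) the arrows spread outward. Divergence about +3, curl ≈0 — positive divergence with near-zero curl is a source.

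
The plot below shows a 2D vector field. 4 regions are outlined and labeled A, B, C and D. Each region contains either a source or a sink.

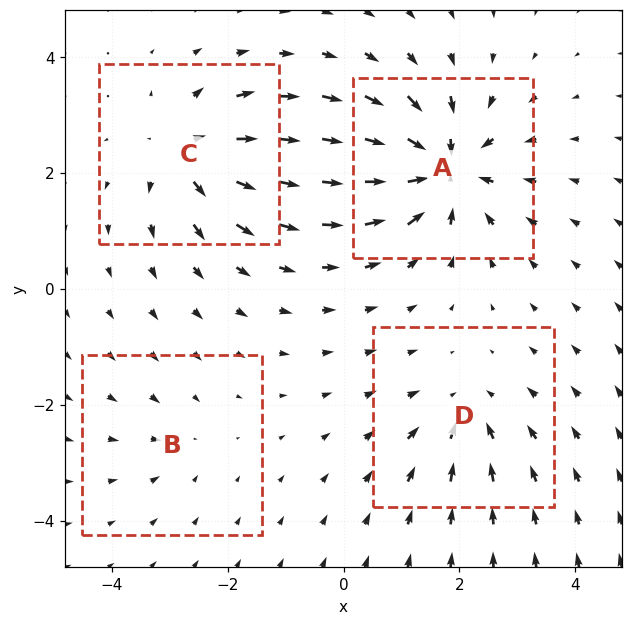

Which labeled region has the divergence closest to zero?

B

Divergence at each region's feature centre — A: about -8, B: about -2, C: about +6, D: about -4. Region B is closest to zero.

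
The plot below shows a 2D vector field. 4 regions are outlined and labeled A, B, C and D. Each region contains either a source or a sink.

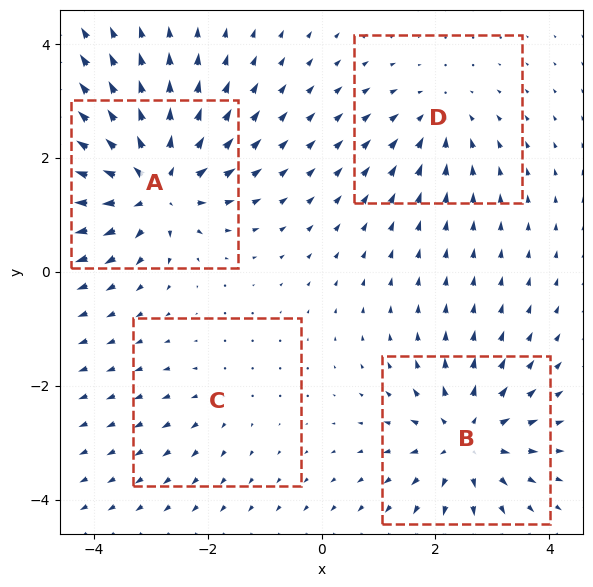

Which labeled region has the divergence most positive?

A

Divergence at each region's feature centre — A: about +8, B: about +6, C: about +2, D: about -4. Region A is most positive.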